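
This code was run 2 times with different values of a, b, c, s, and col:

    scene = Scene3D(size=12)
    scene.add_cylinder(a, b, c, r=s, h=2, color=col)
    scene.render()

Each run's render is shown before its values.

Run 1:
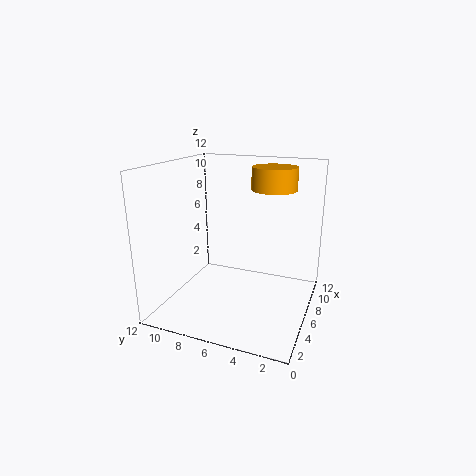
a = 9.5, b = 4, c = 9.5, s = 2, col = 'orange'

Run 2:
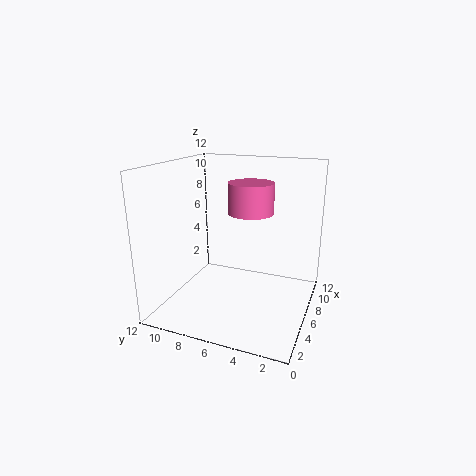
a = 2, b = 3.5, c = 9.5, s = 1.5, col = 'hotpink'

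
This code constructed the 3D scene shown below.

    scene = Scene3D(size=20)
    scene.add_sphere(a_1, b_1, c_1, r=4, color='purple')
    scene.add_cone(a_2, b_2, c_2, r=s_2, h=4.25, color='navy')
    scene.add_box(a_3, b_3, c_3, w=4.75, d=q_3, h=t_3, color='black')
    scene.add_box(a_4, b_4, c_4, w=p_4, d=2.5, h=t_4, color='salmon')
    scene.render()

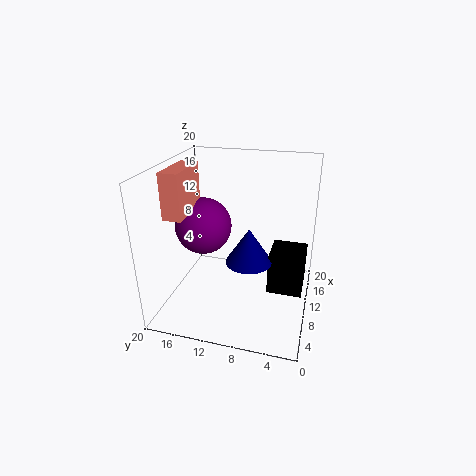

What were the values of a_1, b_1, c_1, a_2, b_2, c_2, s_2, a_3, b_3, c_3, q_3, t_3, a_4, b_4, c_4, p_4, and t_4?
a_1 = 10.5
b_1 = 15.25
c_1 = 11
a_2 = 4
b_2 = 7
c_2 = 10.25
s_2 = 2.75
a_3 = 4.25
b_3 = 0.5
c_3 = 6
q_3 = 4.25
t_3 = 5
a_4 = 4.5
b_4 = 15.75
c_4 = 14
p_4 = 6.5
t_4 = 6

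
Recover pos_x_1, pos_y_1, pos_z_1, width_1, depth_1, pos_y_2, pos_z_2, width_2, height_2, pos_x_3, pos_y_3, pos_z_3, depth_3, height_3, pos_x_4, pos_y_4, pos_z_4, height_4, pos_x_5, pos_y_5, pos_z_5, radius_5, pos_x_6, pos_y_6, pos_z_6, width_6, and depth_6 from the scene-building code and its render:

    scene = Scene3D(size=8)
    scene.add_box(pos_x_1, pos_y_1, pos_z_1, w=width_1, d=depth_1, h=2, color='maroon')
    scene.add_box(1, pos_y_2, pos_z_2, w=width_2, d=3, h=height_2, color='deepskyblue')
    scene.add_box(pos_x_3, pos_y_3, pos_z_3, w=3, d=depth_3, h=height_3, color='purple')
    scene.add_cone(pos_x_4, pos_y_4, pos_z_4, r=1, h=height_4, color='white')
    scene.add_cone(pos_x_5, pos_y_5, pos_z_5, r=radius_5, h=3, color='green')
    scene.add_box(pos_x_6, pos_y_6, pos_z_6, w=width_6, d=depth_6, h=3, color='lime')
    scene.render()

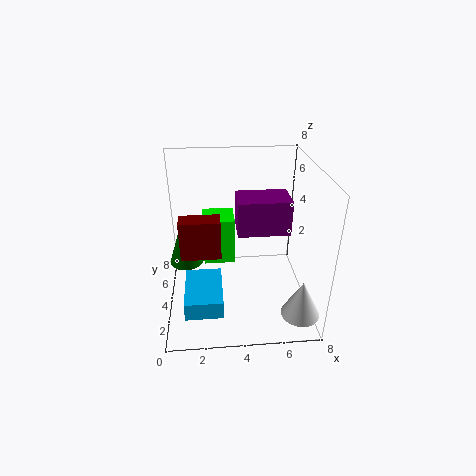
pos_x_1 = 1; pos_y_1 = 2; pos_z_1 = 4; width_1 = 2; depth_1 = 1; pos_y_2 = 1; pos_z_2 = 1; width_2 = 2; height_2 = 1; pos_x_3 = 4; pos_y_3 = 4; pos_z_3 = 4; depth_3 = 2; height_3 = 2; pos_x_4 = 7; pos_y_4 = 1; pos_z_4 = 1; height_4 = 2; pos_x_5 = 1; pos_y_5 = 5; pos_z_5 = 2; radius_5 = 1; pos_x_6 = 2; pos_y_6 = 6; pos_z_6 = 1; width_6 = 2; depth_6 = 2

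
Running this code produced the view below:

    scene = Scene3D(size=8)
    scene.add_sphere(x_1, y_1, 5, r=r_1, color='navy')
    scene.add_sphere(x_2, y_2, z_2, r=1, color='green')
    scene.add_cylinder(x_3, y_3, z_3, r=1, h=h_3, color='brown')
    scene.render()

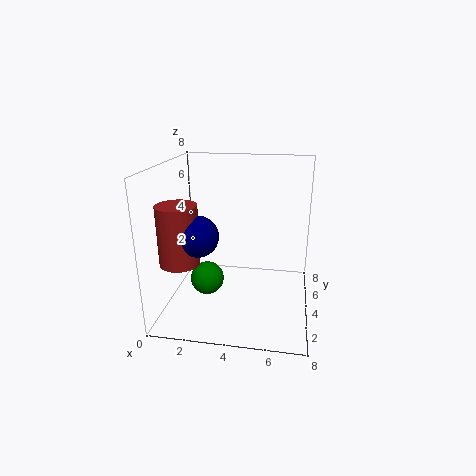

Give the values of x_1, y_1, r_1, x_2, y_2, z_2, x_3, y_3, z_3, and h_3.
x_1 = 2.5; y_1 = 1.5; r_1 = 1; x_2 = 2; y_2 = 4.5; z_2 = 1; x_3 = 1.5; y_3 = 1.5; z_3 = 3.5; h_3 = 3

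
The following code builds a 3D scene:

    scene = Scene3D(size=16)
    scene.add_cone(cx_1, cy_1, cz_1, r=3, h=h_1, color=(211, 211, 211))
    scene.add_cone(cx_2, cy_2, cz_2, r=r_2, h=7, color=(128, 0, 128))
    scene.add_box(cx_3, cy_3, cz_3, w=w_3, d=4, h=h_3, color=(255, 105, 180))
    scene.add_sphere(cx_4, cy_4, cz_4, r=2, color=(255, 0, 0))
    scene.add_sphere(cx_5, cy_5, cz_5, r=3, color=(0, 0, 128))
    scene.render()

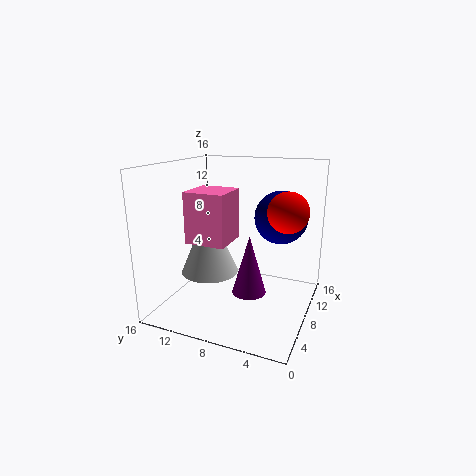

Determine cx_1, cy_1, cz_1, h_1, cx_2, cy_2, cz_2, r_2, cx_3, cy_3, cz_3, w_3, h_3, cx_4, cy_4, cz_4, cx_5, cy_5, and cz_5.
cx_1 = 5
cy_1 = 10
cz_1 = 5
h_1 = 7
cx_2 = 9
cy_2 = 7
cz_2 = 1
r_2 = 2
cx_3 = 2
cy_3 = 7
cz_3 = 9
w_3 = 4
h_3 = 5
cx_4 = 6
cy_4 = 2
cz_4 = 12
cx_5 = 11
cy_5 = 4
cz_5 = 10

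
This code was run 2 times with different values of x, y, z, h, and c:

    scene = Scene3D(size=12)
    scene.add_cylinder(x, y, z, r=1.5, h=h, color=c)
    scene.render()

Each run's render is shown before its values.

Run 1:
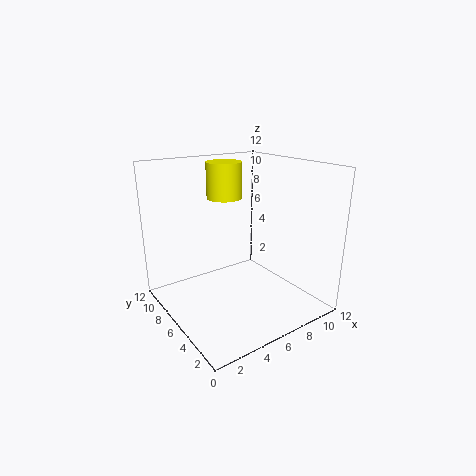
x = 6; y = 8; z = 9; h = 3; c = 'yellow'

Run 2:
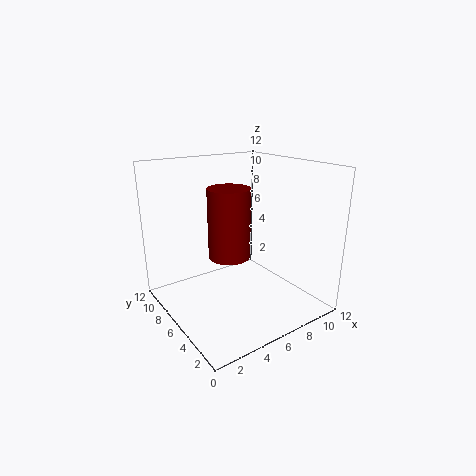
x = 3.5; y = 3.5; z = 6; h = 5; c = 'maroon'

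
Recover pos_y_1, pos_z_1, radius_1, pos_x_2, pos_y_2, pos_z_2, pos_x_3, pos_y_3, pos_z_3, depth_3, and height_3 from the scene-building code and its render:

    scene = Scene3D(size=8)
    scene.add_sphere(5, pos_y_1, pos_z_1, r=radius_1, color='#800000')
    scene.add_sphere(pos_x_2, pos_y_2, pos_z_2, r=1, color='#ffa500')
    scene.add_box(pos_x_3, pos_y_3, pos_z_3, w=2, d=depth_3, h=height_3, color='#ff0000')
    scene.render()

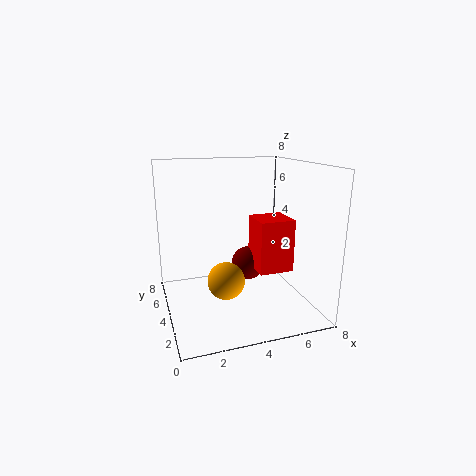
pos_y_1 = 5, pos_z_1 = 2, radius_1 = 1, pos_x_2 = 3, pos_y_2 = 3, pos_z_2 = 2, pos_x_3 = 5, pos_y_3 = 3, pos_z_3 = 2, depth_3 = 2, height_3 = 3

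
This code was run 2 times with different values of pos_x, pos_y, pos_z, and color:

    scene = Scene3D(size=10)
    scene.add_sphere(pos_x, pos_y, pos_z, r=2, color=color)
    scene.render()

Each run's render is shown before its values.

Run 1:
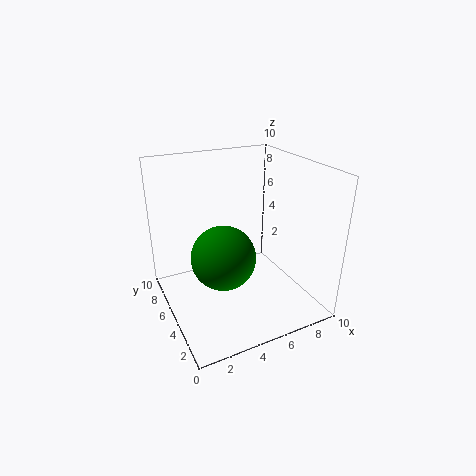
pos_x = 3
pos_y = 3
pos_z = 5
color = 'green'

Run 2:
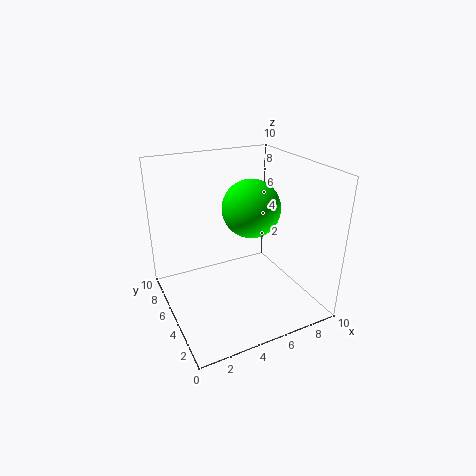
pos_x = 6
pos_y = 5
pos_z = 7
color = 'lime'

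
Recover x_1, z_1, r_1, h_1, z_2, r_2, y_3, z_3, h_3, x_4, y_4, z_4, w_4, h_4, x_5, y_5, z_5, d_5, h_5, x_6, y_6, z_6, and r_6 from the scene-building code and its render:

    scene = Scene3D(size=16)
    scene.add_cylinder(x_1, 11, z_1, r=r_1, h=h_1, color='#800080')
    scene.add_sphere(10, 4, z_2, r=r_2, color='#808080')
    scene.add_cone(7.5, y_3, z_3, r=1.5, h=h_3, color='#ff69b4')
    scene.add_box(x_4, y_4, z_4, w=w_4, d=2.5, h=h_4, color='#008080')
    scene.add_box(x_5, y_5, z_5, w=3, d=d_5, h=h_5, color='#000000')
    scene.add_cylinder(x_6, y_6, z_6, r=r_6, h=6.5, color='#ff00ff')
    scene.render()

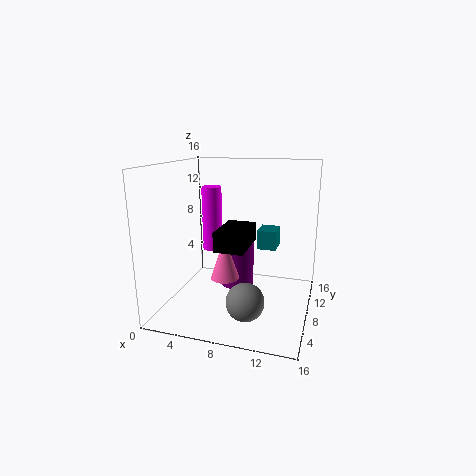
x_1 = 7
z_1 = 1
r_1 = 2
h_1 = 5.5
z_2 = 2.5
r_2 = 2
y_3 = 5
z_3 = 4.5
h_3 = 4.5
x_4 = 10.5
y_4 = 6.5
z_4 = 7.5
w_4 = 2
h_4 = 2
x_5 = 7
y_5 = 3
z_5 = 8
d_5 = 5
h_5 = 2
x_6 = 6
y_6 = 5.5
z_6 = 7.5
r_6 = 1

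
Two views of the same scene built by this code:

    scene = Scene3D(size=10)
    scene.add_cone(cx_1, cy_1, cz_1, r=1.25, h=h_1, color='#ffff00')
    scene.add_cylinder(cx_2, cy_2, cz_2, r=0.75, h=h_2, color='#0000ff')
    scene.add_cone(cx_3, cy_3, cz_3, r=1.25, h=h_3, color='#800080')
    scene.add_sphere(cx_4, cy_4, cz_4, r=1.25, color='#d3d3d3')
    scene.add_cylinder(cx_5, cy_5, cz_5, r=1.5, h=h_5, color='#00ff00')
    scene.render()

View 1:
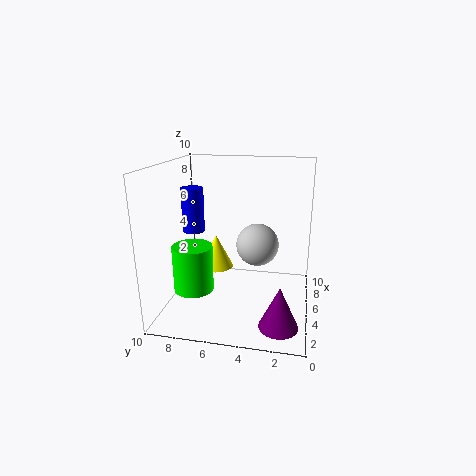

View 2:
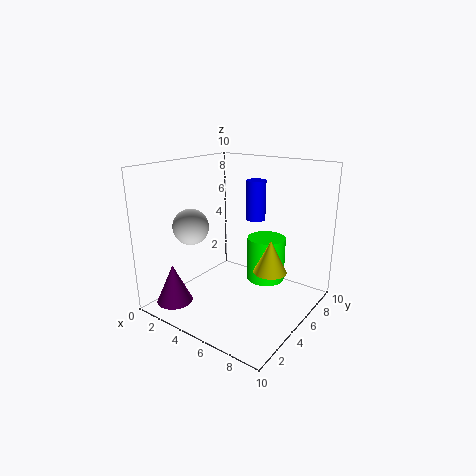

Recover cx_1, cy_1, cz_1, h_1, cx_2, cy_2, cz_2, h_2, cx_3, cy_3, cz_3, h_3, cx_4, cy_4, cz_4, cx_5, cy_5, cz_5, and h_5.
cx_1 = 6.5
cy_1 = 7
cz_1 = 2
h_1 = 2.5
cx_2 = 4.5
cy_2 = 8
cz_2 = 5.5
h_2 = 3
cx_3 = 1.75
cy_3 = 1.75
cz_3 = 0.5
h_3 = 2.75
cx_4 = 2.25
cy_4 = 3.25
cz_4 = 5.75
cx_5 = 5.25
cy_5 = 8.5
cz_5 = 0.5
h_5 = 3.5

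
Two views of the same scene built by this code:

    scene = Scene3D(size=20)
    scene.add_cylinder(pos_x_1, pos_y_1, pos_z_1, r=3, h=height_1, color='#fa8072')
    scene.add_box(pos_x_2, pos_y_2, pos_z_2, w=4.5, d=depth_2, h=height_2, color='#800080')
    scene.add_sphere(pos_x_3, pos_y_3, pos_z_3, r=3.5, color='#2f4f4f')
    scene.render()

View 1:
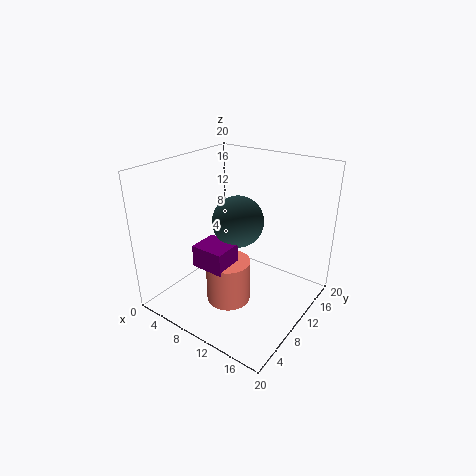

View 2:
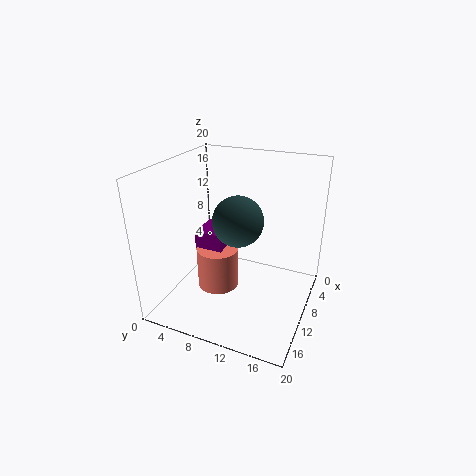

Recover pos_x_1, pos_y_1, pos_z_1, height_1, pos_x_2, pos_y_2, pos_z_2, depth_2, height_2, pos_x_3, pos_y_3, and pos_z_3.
pos_x_1 = 10.5, pos_y_1 = 7, pos_z_1 = 2, height_1 = 6, pos_x_2 = 7, pos_y_2 = 4, pos_z_2 = 7.5, depth_2 = 4, height_2 = 3, pos_x_3 = 10, pos_y_3 = 10, pos_z_3 = 12.5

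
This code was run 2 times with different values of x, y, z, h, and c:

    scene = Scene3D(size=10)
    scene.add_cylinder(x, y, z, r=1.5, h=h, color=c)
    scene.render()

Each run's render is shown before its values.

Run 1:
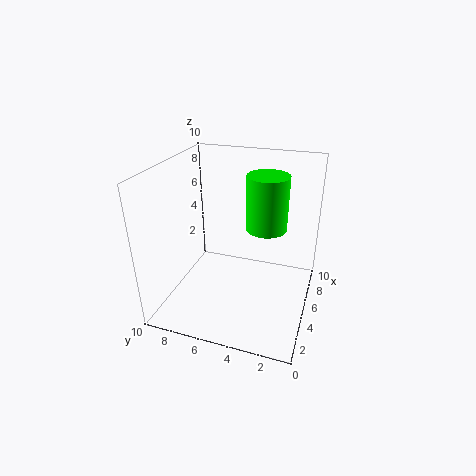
x = 7; y = 3.5; z = 5; h = 4; c = 'lime'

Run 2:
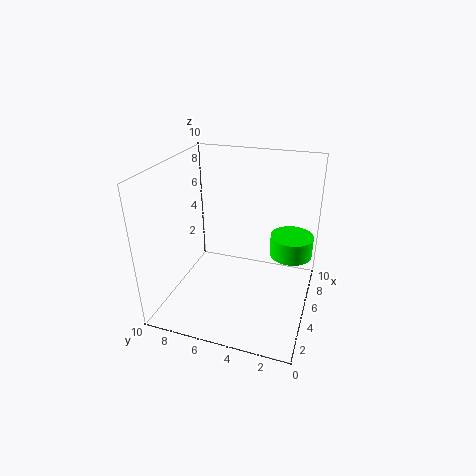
x = 6.5; y = 1.5; z = 3.5; h = 1.5; c = 'lime'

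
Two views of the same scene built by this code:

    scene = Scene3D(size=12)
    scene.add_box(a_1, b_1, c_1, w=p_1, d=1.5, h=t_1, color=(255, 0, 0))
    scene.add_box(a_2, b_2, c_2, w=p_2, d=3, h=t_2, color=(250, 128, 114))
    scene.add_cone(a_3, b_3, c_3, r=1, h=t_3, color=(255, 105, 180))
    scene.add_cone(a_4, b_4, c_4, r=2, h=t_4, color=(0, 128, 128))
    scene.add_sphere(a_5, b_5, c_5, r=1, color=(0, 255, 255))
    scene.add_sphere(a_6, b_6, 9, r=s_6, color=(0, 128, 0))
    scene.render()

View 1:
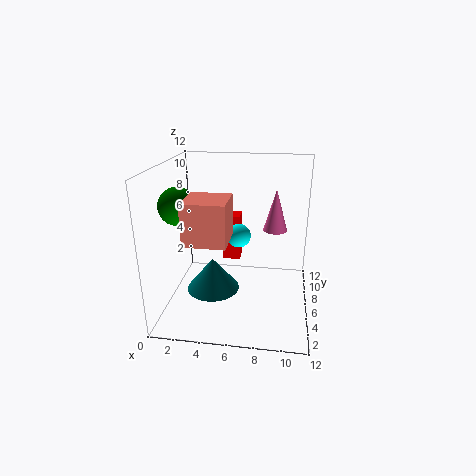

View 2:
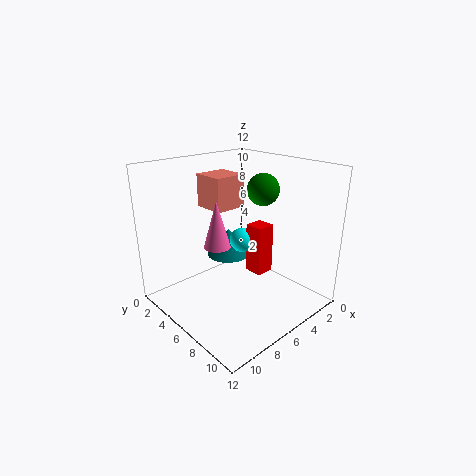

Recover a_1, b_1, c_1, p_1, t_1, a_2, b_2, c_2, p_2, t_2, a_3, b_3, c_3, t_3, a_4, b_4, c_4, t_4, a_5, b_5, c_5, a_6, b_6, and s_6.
a_1 = 4.5
b_1 = 7
c_1 = 3.5
p_1 = 1.5
t_1 = 4
a_2 = 3
b_2 = 0.5
c_2 = 7.5
p_2 = 3
t_2 = 3
a_3 = 9
b_3 = 7
c_3 = 6.5
t_3 = 3.5
a_4 = 4.5
b_4 = 3
c_4 = 3
t_4 = 2.5
a_5 = 6
b_5 = 6.5
c_5 = 6
a_6 = 1.5
b_6 = 4.5
s_6 = 1.5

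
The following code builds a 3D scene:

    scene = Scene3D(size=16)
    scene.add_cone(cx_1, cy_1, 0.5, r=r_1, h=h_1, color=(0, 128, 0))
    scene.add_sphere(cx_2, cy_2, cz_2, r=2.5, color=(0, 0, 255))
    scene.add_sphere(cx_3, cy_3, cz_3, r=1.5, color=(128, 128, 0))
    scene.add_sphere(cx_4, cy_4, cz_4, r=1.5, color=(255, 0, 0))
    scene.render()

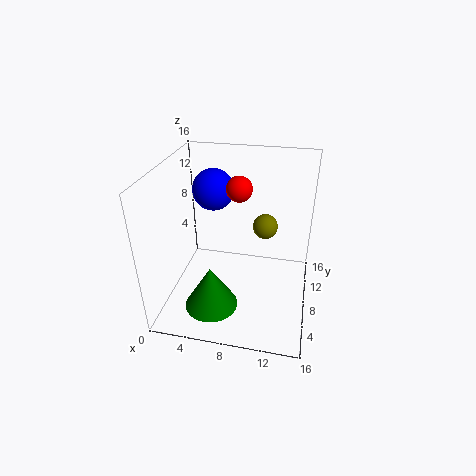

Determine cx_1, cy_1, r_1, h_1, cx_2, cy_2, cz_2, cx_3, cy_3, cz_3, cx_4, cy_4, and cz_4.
cx_1 = 5.5
cy_1 = 5
r_1 = 3
h_1 = 5
cx_2 = 4
cy_2 = 12.5
cz_2 = 11.5
cx_3 = 10.5
cy_3 = 12
cz_3 = 7.5
cx_4 = 7.5
cy_4 = 11
cz_4 = 12.5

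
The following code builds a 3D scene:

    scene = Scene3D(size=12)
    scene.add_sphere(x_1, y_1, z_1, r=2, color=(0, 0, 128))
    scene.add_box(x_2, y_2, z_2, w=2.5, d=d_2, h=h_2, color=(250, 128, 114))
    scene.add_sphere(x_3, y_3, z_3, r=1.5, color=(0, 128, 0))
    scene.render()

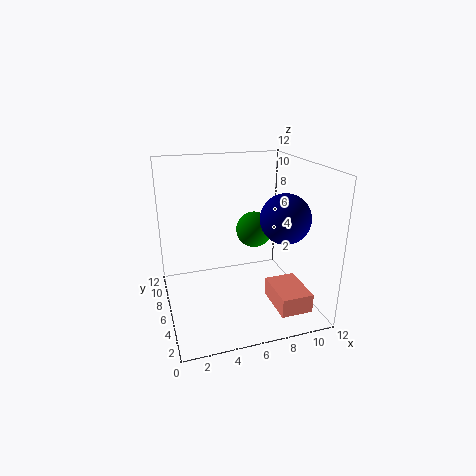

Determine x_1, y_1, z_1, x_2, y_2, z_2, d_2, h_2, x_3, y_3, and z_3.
x_1 = 9.25
y_1 = 4
z_1 = 8
x_2 = 7.75
y_2 = 0.5
z_2 = 1.5
d_2 = 3.5
h_2 = 1.5
x_3 = 7.5
y_3 = 6.25
z_3 = 6.5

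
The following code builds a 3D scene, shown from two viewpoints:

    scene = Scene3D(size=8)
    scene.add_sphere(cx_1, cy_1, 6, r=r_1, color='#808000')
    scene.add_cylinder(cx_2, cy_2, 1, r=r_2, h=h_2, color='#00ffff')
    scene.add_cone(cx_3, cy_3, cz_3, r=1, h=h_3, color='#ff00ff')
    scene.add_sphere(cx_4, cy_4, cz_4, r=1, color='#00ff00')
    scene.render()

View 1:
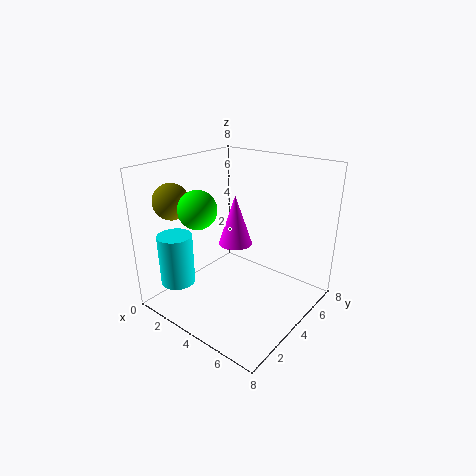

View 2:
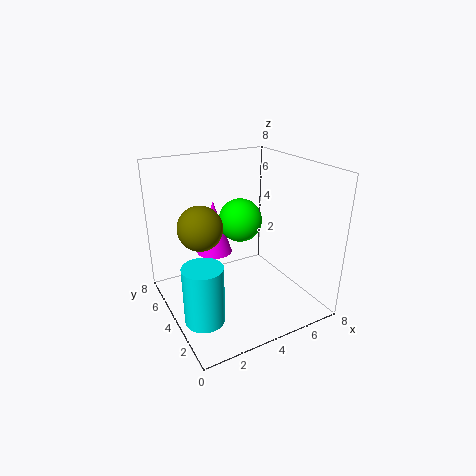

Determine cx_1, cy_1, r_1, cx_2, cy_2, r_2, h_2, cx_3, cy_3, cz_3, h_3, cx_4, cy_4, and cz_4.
cx_1 = 1; cy_1 = 2; r_1 = 1; cx_2 = 1; cy_2 = 2; r_2 = 1; h_2 = 3; cx_3 = 3; cy_3 = 5; cz_3 = 3; h_3 = 3; cx_4 = 3; cy_4 = 2; cz_4 = 6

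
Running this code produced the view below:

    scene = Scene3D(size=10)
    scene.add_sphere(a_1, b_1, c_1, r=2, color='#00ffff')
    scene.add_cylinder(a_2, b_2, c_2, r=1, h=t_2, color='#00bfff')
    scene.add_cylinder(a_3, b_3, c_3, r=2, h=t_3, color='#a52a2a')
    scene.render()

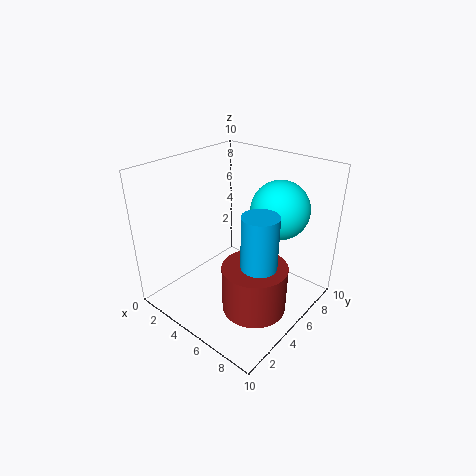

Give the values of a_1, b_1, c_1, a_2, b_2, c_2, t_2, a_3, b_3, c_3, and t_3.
a_1 = 7; b_1 = 7; c_1 = 7; a_2 = 9; b_2 = 2; c_2 = 6; t_2 = 3; a_3 = 8; b_3 = 3; c_3 = 2; t_3 = 3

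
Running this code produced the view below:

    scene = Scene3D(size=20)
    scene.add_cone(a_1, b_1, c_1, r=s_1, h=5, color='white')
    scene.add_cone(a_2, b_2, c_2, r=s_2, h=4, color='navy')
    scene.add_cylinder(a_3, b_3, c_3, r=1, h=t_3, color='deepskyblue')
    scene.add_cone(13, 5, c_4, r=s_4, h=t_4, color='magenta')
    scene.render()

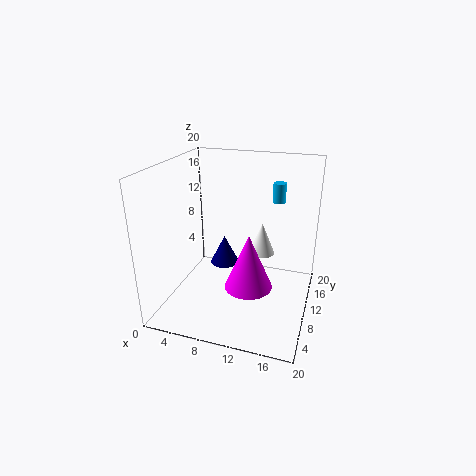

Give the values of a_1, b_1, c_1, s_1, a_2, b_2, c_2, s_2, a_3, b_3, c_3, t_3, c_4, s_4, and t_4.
a_1 = 12; b_1 = 16; c_1 = 5; s_1 = 2; a_2 = 8; b_2 = 10; c_2 = 6; s_2 = 2; a_3 = 14; b_3 = 18; c_3 = 13; t_3 = 3; c_4 = 6; s_4 = 3; t_4 = 7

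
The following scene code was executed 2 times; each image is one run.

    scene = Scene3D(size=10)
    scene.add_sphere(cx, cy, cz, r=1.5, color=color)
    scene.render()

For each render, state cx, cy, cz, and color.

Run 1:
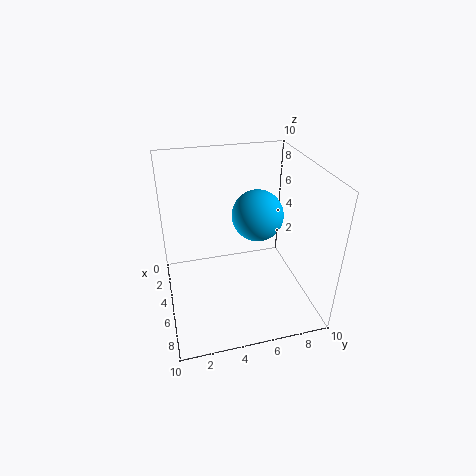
cx = 7.5
cy = 5.5
cz = 8
color = 'deepskyblue'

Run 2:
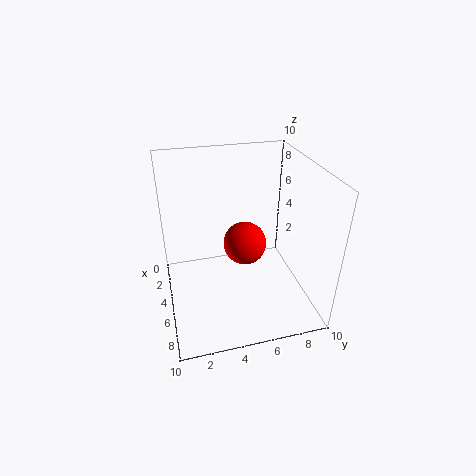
cx = 5
cy = 5.5
cz = 4.5
color = 'red'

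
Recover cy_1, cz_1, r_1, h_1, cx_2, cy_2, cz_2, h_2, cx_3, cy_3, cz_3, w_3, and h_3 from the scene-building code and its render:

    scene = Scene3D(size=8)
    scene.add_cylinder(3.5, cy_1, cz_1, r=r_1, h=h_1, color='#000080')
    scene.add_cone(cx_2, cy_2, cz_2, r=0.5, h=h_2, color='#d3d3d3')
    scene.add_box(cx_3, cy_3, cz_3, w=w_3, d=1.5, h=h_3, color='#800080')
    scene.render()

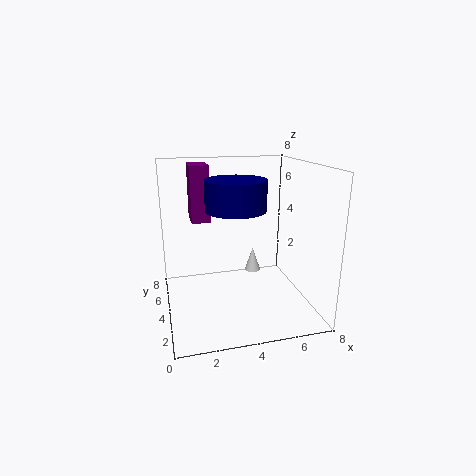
cy_1 = 2.5
cz_1 = 6
r_1 = 1.5
h_1 = 1.5
cx_2 = 5.5
cy_2 = 6
cz_2 = 1
h_2 = 1.5
cx_3 = 1.5
cy_3 = 4
cz_3 = 5
w_3 = 1
h_3 = 3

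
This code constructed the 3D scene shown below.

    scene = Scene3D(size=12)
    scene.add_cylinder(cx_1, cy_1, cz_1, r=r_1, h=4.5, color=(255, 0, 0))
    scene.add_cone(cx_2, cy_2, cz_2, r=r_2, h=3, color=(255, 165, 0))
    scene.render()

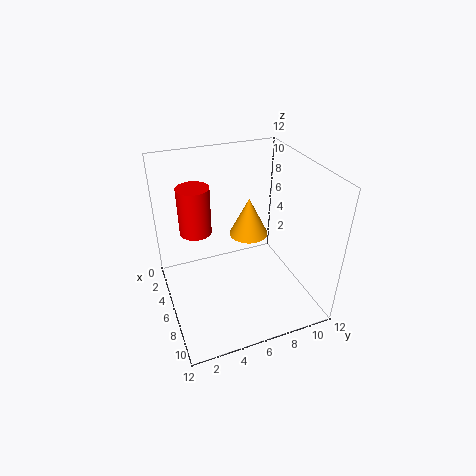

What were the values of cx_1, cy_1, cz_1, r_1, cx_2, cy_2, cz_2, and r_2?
cx_1 = 1.5, cy_1 = 3.5, cz_1 = 4.5, r_1 = 1.5, cx_2 = 7, cy_2 = 6.5, cz_2 = 7, r_2 = 1.5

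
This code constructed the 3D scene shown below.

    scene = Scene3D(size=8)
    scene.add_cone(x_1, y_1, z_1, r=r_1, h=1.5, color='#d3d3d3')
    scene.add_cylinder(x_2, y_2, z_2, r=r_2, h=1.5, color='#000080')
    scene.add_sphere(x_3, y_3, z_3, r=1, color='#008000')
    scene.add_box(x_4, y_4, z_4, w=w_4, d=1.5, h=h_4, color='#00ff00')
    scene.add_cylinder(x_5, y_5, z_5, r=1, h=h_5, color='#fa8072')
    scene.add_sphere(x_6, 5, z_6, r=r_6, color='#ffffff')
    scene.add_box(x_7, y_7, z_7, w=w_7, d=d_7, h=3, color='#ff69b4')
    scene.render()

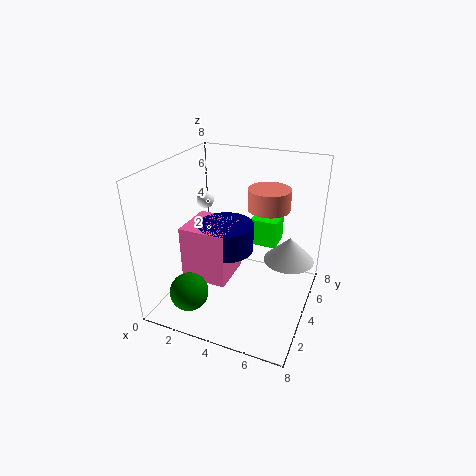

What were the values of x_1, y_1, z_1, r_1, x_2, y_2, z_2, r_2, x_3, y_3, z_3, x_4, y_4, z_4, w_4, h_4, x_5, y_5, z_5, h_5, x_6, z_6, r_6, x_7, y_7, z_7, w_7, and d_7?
x_1 = 6.5, y_1 = 6, z_1 = 2, r_1 = 1.5, x_2 = 3.5, y_2 = 3.5, z_2 = 3.5, r_2 = 1.5, x_3 = 2.5, y_3 = 1, z_3 = 2, x_4 = 4.5, y_4 = 4.5, z_4 = 3.5, w_4 = 1.5, h_4 = 1.5, x_5 = 6, y_5 = 3, z_5 = 6.5, h_5 = 1, x_6 = 1.5, z_6 = 5.5, r_6 = 0.5, x_7 = 1.5, y_7 = 2, z_7 = 2, w_7 = 2.5, d_7 = 2.5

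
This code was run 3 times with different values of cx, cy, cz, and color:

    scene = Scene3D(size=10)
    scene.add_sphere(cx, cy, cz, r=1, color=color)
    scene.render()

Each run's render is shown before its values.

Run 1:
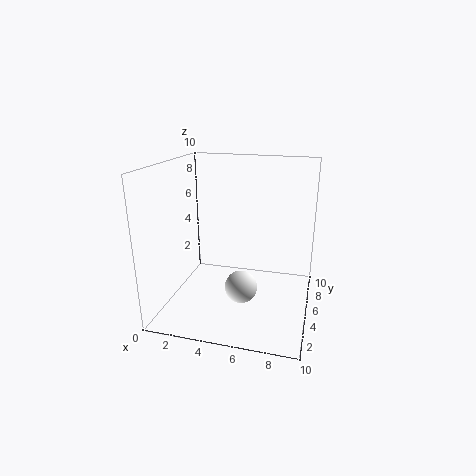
cx = 6
cy = 2
cz = 3
color = 'white'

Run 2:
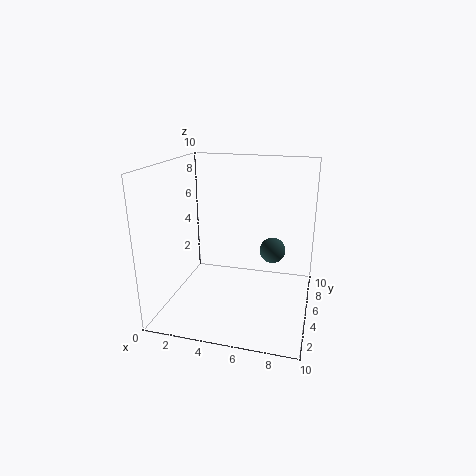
cx = 7
cy = 8
cz = 3
color = 'darkslategray'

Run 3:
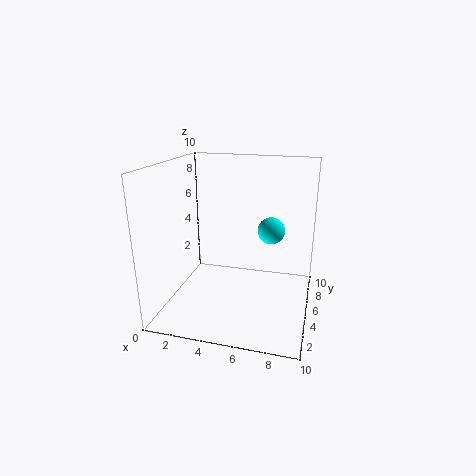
cx = 7
cy = 7
cz = 5
color = 'cyan'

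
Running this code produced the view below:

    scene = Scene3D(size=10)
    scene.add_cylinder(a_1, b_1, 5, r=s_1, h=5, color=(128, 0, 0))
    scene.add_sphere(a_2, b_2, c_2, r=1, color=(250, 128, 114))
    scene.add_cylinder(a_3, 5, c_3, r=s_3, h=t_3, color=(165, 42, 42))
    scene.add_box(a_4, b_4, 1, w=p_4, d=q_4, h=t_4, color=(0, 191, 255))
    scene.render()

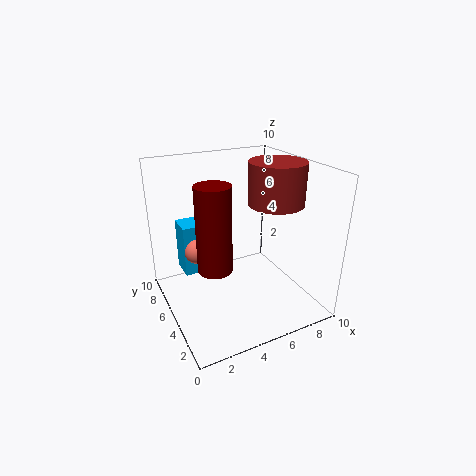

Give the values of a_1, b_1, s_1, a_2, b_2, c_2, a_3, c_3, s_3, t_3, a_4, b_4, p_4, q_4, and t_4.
a_1 = 2; b_1 = 2; s_1 = 1; a_2 = 3; b_2 = 8; c_2 = 3; a_3 = 8; c_3 = 7; s_3 = 2; t_3 = 3; a_4 = 2; b_4 = 8; p_4 = 2; q_4 = 2; t_4 = 4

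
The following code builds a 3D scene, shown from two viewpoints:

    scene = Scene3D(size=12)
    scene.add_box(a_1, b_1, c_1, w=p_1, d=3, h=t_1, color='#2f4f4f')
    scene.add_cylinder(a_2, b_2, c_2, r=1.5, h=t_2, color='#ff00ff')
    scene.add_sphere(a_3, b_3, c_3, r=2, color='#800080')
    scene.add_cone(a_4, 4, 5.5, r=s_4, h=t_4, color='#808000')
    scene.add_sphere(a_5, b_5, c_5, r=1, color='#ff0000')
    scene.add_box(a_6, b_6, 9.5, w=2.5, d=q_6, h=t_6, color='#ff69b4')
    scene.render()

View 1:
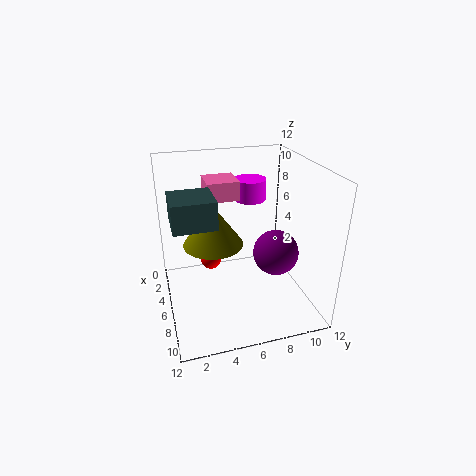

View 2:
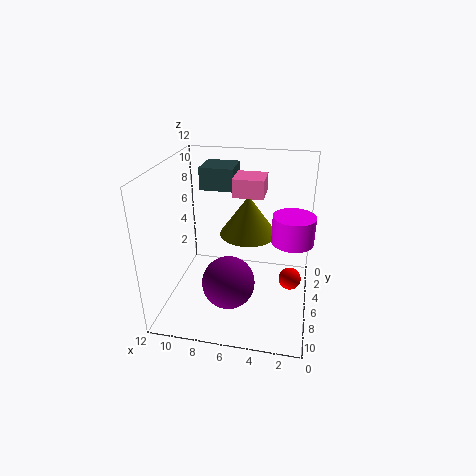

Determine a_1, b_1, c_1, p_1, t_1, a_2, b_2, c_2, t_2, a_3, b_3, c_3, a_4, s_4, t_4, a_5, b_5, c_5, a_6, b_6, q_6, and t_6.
a_1 = 7, b_1 = 0.5, c_1 = 9, p_1 = 3, t_1 = 2, a_2 = 1.5, b_2 = 8.5, c_2 = 7.5, t_2 = 2, a_3 = 6, b_3 = 9.5, c_3 = 4, a_4 = 5.5, s_4 = 2.5, t_4 = 3.5, a_5 = 1.5, b_5 = 4.5, c_5 = 1.5, a_6 = 4, b_6 = 3.5, q_6 = 2.5, t_6 = 1.5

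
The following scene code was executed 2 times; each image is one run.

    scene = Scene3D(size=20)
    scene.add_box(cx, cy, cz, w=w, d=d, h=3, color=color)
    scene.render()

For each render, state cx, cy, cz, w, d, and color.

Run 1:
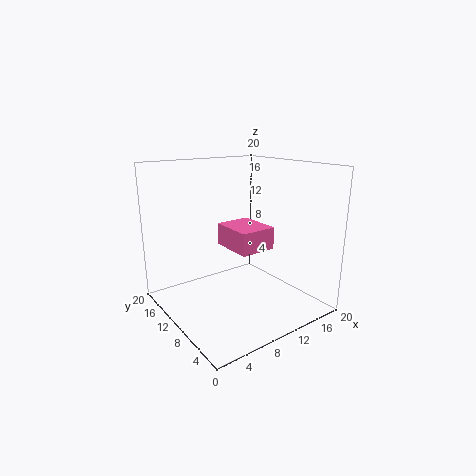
cx = 8; cy = 6; cz = 9; w = 5; d = 6; color = 'hotpink'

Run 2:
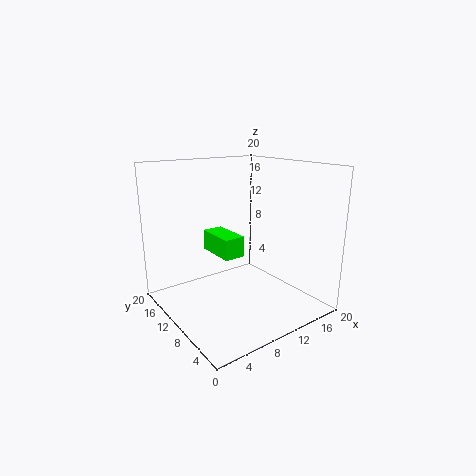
cx = 8; cy = 10; cz = 7; w = 3; d = 6; color = 'lime'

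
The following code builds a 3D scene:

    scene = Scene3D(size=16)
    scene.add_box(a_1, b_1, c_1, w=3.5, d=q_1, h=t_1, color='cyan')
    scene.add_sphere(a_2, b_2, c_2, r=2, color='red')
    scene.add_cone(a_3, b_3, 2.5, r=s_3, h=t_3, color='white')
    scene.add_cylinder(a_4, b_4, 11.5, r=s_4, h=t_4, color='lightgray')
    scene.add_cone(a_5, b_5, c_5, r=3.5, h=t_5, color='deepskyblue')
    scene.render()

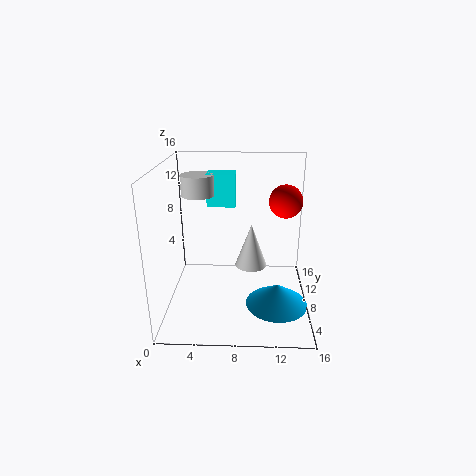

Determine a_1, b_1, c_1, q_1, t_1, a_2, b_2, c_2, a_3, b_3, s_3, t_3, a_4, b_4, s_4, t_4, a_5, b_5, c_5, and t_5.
a_1 = 4
b_1 = 12.5
c_1 = 10
q_1 = 2.5
t_1 = 4
a_2 = 13.5
b_2 = 12
c_2 = 11
a_3 = 9.5
b_3 = 12
s_3 = 2
t_3 = 5.5
a_4 = 3
b_4 = 12.5
s_4 = 2
t_4 = 2.5
a_5 = 12.5
b_5 = 6.5
c_5 = 0.5
t_5 = 2.5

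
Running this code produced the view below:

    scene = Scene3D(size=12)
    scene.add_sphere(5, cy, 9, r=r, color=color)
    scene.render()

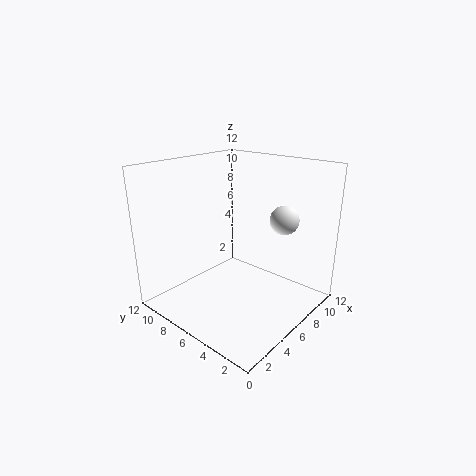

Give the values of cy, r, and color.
cy = 1, r = 1, color = 'white'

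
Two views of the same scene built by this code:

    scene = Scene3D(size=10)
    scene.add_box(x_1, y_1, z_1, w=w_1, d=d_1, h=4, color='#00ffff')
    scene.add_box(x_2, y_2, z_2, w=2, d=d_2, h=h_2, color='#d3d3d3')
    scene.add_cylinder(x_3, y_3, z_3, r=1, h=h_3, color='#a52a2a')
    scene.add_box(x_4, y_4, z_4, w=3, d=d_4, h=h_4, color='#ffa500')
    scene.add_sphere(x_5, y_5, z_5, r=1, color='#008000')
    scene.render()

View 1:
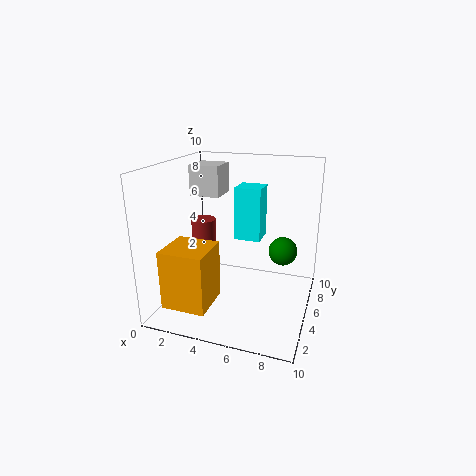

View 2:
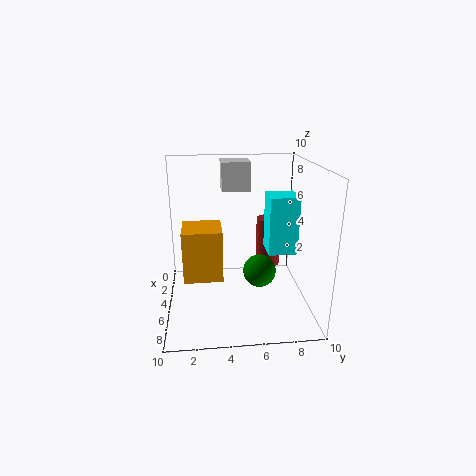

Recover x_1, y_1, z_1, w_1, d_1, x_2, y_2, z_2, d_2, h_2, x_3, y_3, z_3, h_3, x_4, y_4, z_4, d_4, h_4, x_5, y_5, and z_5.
x_1 = 4
y_1 = 7
z_1 = 4
w_1 = 2
d_1 = 2
x_2 = 2
y_2 = 4
z_2 = 8
d_2 = 2
h_2 = 2
x_3 = 1
y_3 = 8
z_3 = 1
h_3 = 4
x_4 = 1
y_4 = 1
z_4 = 1
d_4 = 3
h_4 = 4
x_5 = 8
y_5 = 6
z_5 = 4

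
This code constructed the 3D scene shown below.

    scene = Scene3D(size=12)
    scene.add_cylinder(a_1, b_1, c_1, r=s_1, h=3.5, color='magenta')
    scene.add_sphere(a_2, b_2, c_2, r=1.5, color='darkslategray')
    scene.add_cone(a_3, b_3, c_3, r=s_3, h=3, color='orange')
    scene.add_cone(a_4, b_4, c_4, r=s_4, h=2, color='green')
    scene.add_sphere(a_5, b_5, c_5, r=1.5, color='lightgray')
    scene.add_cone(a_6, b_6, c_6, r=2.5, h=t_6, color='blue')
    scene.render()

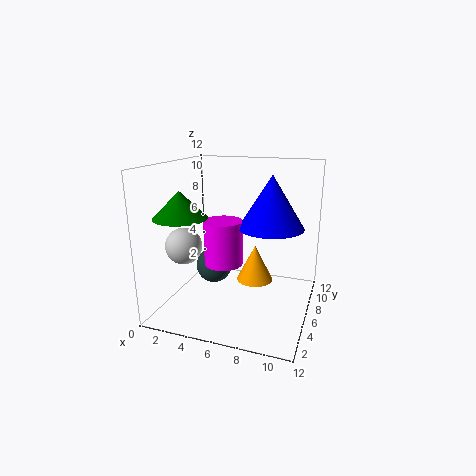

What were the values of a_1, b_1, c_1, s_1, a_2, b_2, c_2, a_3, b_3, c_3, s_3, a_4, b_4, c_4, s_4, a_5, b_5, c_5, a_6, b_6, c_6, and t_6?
a_1 = 5.5, b_1 = 4, c_1 = 4.5, s_1 = 1.5, a_2 = 4, b_2 = 5.5, c_2 = 3.5, a_3 = 7.5, b_3 = 6, c_3 = 2.5, s_3 = 1.5, a_4 = 3, b_4 = 2, c_4 = 8.5, s_4 = 2, a_5 = 2, b_5 = 4, c_5 = 5.5, a_6 = 9, b_6 = 5, c_6 = 7.5, t_6 = 4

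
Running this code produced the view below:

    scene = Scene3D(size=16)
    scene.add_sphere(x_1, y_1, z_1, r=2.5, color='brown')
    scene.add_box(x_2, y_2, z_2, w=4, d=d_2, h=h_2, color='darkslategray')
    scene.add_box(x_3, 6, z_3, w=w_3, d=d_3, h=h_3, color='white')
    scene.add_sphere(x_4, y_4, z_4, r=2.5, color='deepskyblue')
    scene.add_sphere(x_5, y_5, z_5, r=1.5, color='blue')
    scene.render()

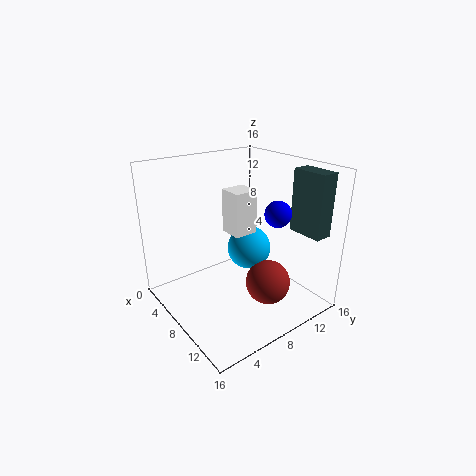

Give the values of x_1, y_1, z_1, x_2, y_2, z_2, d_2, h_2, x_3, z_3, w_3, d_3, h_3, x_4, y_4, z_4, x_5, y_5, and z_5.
x_1 = 11, y_1 = 10, z_1 = 3, x_2 = 10.5, y_2 = 13.5, z_2 = 8.5, d_2 = 2, h_2 = 7, x_3 = 8, z_3 = 9.5, w_3 = 2.5, d_3 = 2.5, h_3 = 4.5, x_4 = 7.5, y_4 = 10, z_4 = 6, x_5 = 10, y_5 = 12, z_5 = 10.5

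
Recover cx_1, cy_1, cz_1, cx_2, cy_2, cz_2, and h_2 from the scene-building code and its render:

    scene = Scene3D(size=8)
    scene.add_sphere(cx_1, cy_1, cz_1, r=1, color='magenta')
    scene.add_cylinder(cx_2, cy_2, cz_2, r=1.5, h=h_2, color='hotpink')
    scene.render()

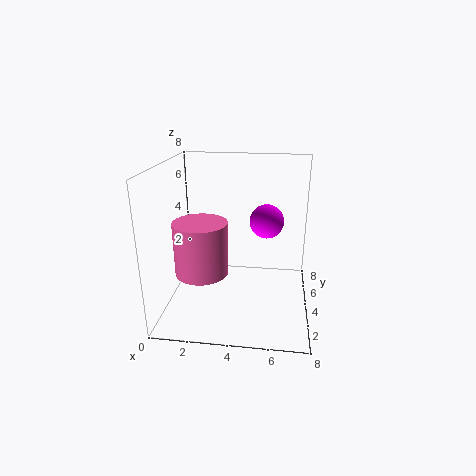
cx_1 = 5.5; cy_1 = 5.5; cz_1 = 4.5; cx_2 = 2; cy_2 = 3.5; cz_2 = 2; h_2 = 3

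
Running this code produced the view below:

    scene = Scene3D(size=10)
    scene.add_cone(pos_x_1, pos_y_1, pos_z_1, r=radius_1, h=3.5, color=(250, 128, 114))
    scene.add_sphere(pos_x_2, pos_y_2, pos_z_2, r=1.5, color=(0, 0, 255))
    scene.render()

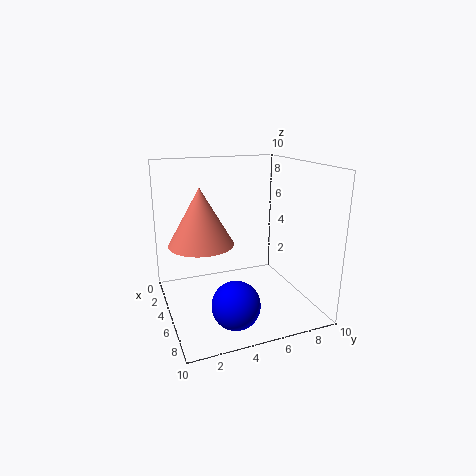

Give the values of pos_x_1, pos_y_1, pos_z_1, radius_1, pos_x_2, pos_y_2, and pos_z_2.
pos_x_1 = 6.5
pos_y_1 = 2
pos_z_1 = 5.5
radius_1 = 2
pos_x_2 = 8.5
pos_y_2 = 3.5
pos_z_2 = 2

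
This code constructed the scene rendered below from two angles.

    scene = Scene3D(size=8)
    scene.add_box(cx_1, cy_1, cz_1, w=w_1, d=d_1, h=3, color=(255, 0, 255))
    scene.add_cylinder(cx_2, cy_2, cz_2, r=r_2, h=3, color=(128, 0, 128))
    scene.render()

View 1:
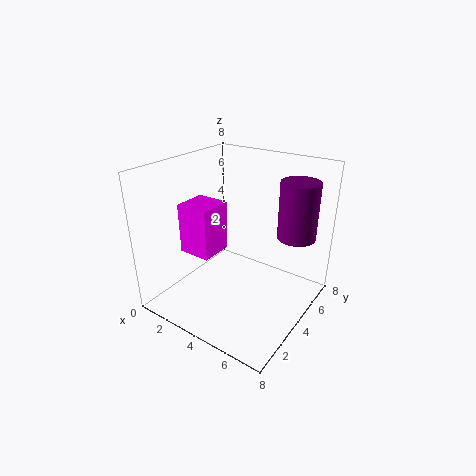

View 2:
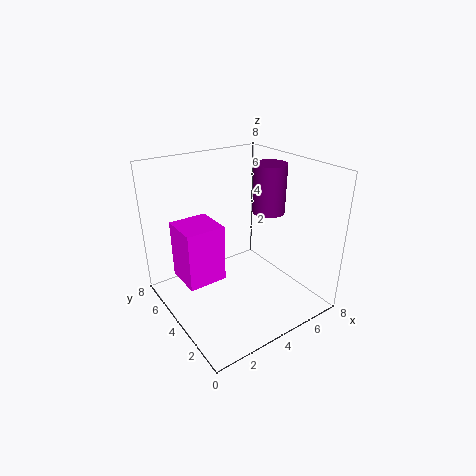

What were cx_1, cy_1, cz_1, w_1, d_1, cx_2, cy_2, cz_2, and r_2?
cx_1 = 0.5; cy_1 = 3; cz_1 = 2.5; w_1 = 2; d_1 = 2; cx_2 = 7; cy_2 = 5; cz_2 = 4.5; r_2 = 1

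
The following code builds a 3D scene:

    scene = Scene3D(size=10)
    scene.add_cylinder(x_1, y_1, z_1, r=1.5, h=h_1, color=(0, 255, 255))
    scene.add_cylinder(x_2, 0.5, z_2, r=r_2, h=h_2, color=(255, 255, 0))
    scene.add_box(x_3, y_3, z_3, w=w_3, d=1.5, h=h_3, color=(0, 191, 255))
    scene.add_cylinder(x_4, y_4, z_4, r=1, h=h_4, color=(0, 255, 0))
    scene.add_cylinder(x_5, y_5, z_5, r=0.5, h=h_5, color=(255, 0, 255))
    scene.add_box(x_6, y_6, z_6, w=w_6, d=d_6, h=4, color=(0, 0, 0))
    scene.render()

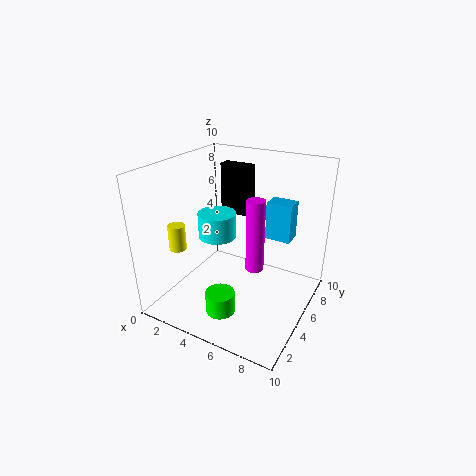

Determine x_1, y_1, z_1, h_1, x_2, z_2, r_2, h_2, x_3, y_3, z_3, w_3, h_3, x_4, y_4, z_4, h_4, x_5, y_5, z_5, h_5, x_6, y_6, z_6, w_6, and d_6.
x_1 = 2, y_1 = 7, z_1 = 3.5, h_1 = 2, x_2 = 3.5, z_2 = 6, r_2 = 0.5, h_2 = 1.5, x_3 = 5.5, y_3 = 8.5, z_3 = 3.5, w_3 = 2, h_3 = 3, x_4 = 5, y_4 = 2.5, z_4 = 0.5, h_4 = 1.5, x_5 = 8, y_5 = 1.5, z_5 = 5.5, h_5 = 4, x_6 = 1.5, y_6 = 8.5, z_6 = 5, w_6 = 2.5, d_6 = 1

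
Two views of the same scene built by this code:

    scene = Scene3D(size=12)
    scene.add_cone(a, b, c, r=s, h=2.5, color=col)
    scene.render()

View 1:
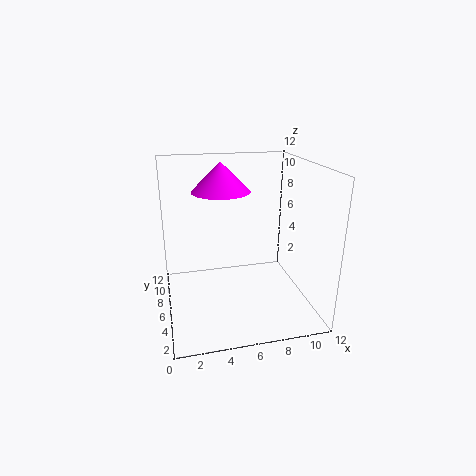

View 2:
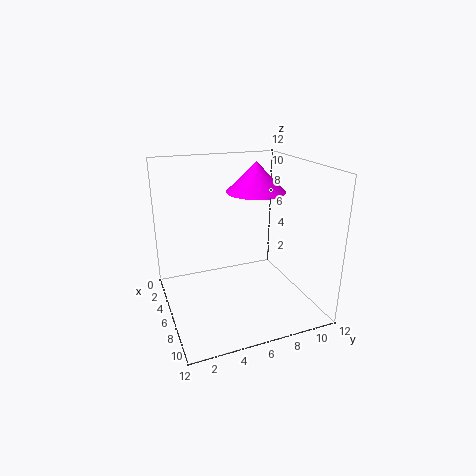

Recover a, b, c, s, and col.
a = 5; b = 8; c = 9.5; s = 2.5; col = 'magenta'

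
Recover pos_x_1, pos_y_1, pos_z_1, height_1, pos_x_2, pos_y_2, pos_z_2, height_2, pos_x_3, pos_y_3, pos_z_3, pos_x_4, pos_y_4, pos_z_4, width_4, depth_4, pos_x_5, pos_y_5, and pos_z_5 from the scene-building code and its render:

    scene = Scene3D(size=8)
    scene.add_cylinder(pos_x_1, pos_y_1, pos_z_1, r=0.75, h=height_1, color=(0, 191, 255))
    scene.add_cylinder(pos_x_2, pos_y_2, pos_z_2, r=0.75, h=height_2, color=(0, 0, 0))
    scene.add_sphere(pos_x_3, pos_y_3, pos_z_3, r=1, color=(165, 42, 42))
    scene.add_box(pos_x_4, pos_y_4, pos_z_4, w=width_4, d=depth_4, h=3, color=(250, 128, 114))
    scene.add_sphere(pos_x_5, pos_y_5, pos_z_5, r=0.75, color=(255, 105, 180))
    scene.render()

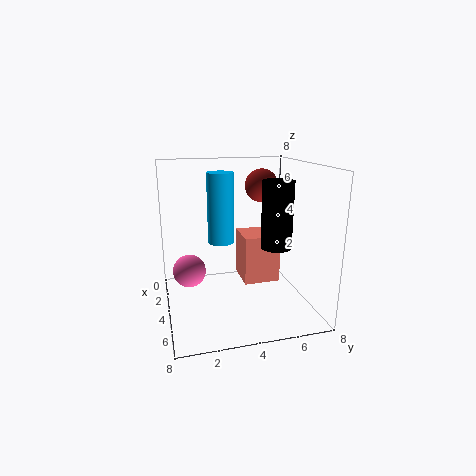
pos_x_1 = 3, pos_y_1 = 3.25, pos_z_1 = 3.5, height_1 = 4, pos_x_2 = 6.5, pos_y_2 = 5.25, pos_z_2 = 4.25, height_2 = 3.25, pos_x_3 = 2, pos_y_3 = 6, pos_z_3 = 6.5, pos_x_4 = 0.75, pos_y_4 = 4.75, pos_z_4 = 0.5, width_4 = 2.25, depth_4 = 2.25, pos_x_5 = 6.5, pos_y_5 = 1, pos_z_5 = 3.5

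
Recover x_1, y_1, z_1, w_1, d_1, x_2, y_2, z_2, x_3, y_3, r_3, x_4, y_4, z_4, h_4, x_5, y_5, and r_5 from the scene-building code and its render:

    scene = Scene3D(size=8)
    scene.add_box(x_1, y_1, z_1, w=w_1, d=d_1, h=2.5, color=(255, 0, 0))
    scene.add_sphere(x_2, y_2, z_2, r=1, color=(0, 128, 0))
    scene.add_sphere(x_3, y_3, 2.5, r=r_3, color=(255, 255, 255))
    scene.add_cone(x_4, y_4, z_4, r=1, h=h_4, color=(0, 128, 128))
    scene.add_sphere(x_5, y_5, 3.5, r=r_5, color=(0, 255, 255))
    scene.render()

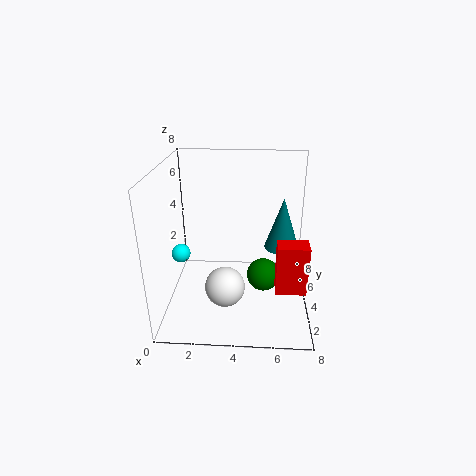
x_1 = 6; y_1 = 1; z_1 = 2.5; w_1 = 1.5; d_1 = 1; x_2 = 5.5; y_2 = 5; z_2 = 1; x_3 = 3.5; y_3 = 1.5; r_3 = 1; x_4 = 6.5; y_4 = 5; z_4 = 3; h_4 = 3; x_5 = 1; y_5 = 3; r_5 = 0.5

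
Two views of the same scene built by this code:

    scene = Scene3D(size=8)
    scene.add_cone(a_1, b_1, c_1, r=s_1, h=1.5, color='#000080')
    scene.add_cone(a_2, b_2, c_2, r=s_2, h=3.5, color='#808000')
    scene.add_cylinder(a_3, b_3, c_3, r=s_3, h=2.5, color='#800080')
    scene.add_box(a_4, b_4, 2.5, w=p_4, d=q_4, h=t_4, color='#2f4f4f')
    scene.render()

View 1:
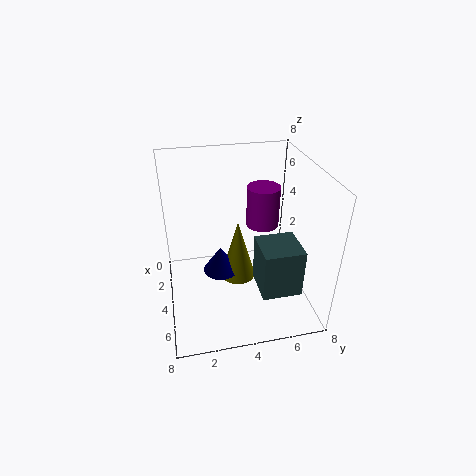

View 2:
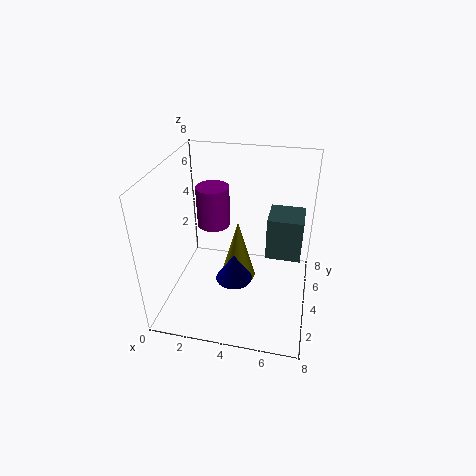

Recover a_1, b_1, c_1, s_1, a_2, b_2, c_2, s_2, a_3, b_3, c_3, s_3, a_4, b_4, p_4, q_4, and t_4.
a_1 = 4; b_1 = 3; c_1 = 2; s_1 = 1; a_2 = 4; b_2 = 4; c_2 = 1.5; s_2 = 1; a_3 = 2; b_3 = 6; c_3 = 3.5; s_3 = 1; a_4 = 5.5; b_4 = 4.5; p_4 = 2; q_4 = 2; t_4 = 2.5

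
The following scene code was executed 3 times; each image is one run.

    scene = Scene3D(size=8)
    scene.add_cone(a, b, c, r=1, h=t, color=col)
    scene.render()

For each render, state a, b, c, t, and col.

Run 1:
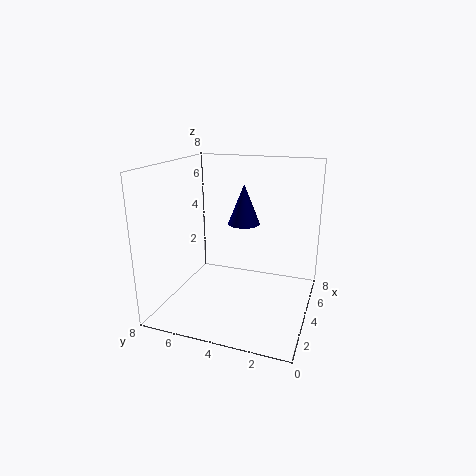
a = 6.5, b = 4.5, c = 4, t = 2.5, col = 'navy'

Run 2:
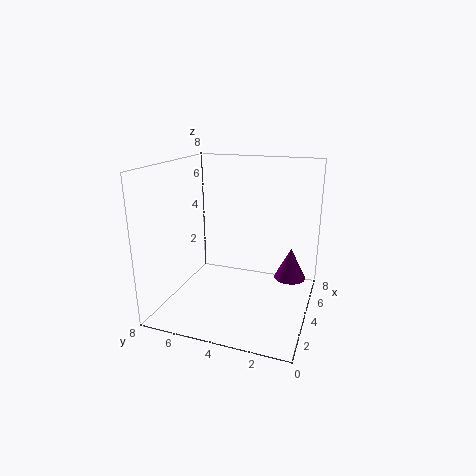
a = 7, b = 1.5, c = 0.5, t = 2, col = 'purple'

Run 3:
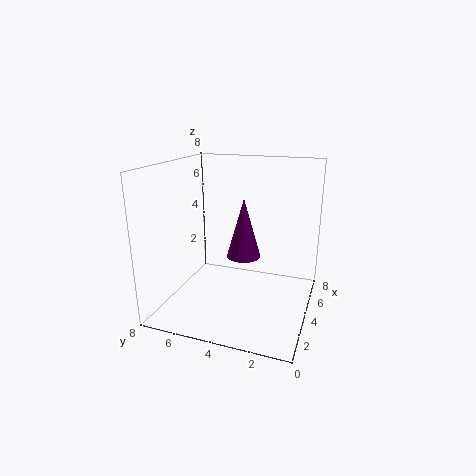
a = 5, b = 4, c = 2.5, t = 3.5, col = 'purple'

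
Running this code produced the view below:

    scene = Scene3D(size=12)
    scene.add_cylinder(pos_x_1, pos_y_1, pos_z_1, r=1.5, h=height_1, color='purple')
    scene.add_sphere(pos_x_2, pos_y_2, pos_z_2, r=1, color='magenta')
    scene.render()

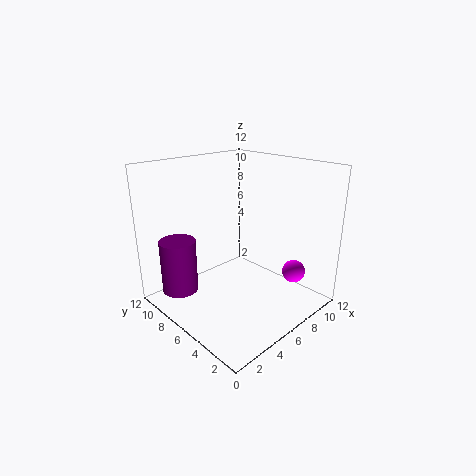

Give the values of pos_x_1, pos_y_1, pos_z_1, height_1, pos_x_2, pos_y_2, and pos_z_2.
pos_x_1 = 2
pos_y_1 = 9
pos_z_1 = 1.5
height_1 = 4.5
pos_x_2 = 10
pos_y_2 = 3
pos_z_2 = 2.5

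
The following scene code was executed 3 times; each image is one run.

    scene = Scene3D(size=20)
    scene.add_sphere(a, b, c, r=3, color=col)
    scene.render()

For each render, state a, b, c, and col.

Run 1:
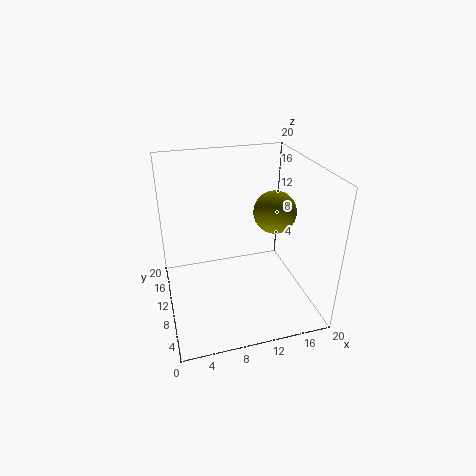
a = 15.5
b = 10.5
c = 13
col = 'olive'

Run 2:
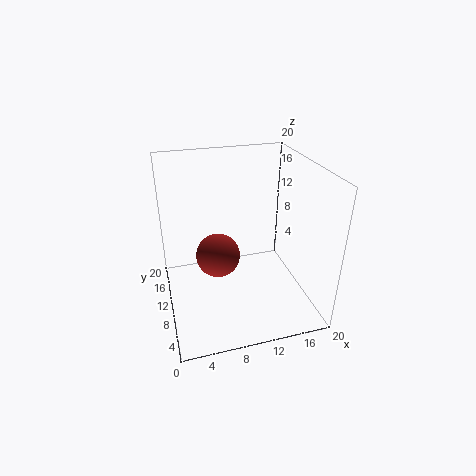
a = 7
b = 9.5
c = 8
col = 'brown'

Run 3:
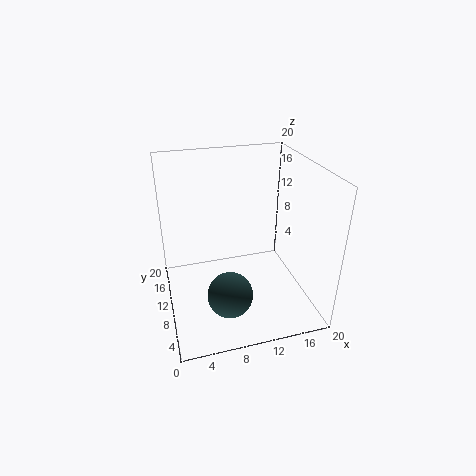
a = 7.5
b = 5
c = 4.5
col = 'darkslategray'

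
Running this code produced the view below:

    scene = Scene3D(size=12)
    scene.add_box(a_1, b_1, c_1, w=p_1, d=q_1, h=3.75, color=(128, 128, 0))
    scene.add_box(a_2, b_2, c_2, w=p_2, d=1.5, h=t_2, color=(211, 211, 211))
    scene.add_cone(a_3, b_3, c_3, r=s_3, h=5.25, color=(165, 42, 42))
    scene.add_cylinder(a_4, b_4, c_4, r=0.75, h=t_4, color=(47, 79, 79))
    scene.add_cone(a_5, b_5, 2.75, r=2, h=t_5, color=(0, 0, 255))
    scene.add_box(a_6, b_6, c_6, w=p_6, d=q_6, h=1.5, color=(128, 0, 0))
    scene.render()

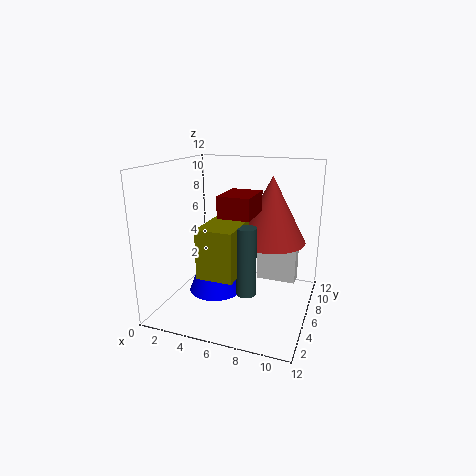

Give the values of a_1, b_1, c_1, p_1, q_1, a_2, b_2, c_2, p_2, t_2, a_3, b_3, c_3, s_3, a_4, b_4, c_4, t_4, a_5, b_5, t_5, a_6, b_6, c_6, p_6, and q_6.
a_1 = 4.5, b_1 = 1.25, c_1 = 4.25, p_1 = 2.75, q_1 = 4, a_2 = 6.5, b_2 = 10, c_2 = 0.5, p_2 = 3.75, t_2 = 3.75, a_3 = 8.75, b_3 = 6.25, c_3 = 6, s_3 = 2.75, a_4 = 7.75, b_4 = 3, c_4 = 2.75, t_4 = 5.25, a_5 = 5.25, b_5 = 3, t_5 = 5.25, a_6 = 6.25, b_6 = 1.25, c_6 = 9, p_6 = 2.25, q_6 = 3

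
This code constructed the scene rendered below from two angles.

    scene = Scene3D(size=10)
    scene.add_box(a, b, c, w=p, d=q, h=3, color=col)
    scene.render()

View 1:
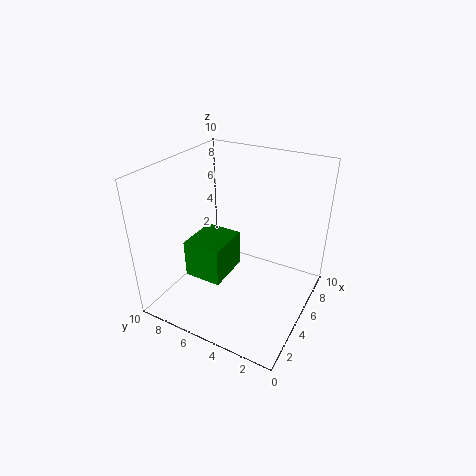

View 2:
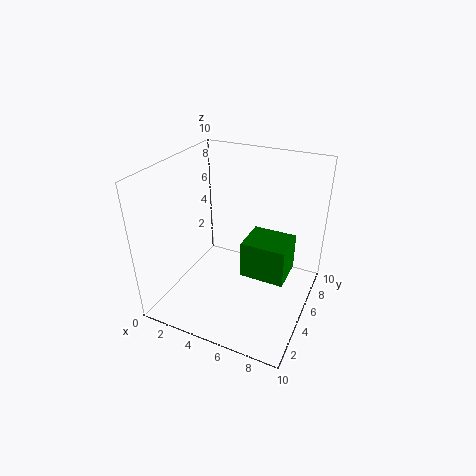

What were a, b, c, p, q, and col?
a = 4.5
b = 6.5
c = 0.5
p = 3.5
q = 3
col = 'green'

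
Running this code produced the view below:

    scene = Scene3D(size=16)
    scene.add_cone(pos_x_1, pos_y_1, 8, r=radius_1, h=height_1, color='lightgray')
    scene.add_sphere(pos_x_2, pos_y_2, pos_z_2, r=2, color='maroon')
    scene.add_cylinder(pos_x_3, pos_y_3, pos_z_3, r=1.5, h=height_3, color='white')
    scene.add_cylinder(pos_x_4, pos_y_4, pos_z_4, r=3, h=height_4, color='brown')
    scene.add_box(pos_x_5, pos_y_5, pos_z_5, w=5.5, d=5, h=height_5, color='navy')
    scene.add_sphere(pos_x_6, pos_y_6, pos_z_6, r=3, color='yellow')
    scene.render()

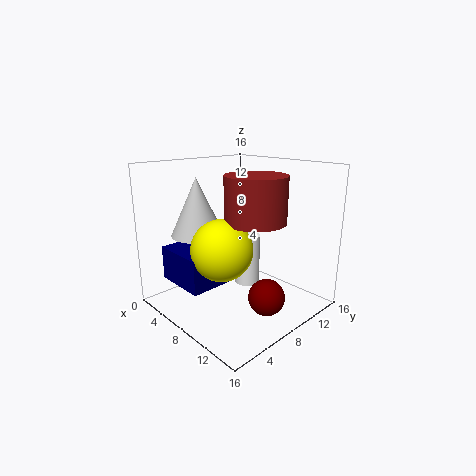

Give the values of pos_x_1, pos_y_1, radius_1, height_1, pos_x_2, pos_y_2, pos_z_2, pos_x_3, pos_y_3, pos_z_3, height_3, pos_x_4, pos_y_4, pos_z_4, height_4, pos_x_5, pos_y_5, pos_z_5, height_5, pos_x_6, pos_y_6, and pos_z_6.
pos_x_1 = 4
pos_y_1 = 5.5
radius_1 = 3
height_1 = 6.5
pos_x_2 = 12
pos_y_2 = 8.5
pos_z_2 = 2
pos_x_3 = 7
pos_y_3 = 10.5
pos_z_3 = 1.5
height_3 = 6
pos_x_4 = 12
pos_y_4 = 6.5
pos_z_4 = 11
height_4 = 4.5
pos_x_5 = 4.5
pos_y_5 = 0.5
pos_z_5 = 4.5
height_5 = 3.5
pos_x_6 = 10.5
pos_y_6 = 3.5
pos_z_6 = 8.5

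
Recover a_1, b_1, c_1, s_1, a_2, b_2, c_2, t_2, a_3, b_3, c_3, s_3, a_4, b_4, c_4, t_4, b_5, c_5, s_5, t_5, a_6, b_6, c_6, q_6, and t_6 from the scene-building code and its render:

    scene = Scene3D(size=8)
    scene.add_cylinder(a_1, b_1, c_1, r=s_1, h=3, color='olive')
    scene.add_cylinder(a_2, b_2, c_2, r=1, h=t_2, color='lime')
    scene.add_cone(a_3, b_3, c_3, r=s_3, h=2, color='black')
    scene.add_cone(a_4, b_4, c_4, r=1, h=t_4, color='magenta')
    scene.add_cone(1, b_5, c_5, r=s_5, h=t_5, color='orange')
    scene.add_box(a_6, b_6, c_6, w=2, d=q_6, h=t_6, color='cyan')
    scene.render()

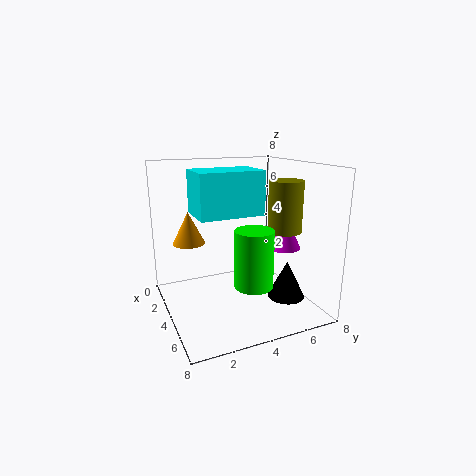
a_1 = 4
b_1 = 7
c_1 = 4
s_1 = 1
a_2 = 6
b_2 = 4
c_2 = 2
t_2 = 3
a_3 = 6
b_3 = 6
c_3 = 1
s_3 = 1
a_4 = 4
b_4 = 7
c_4 = 3
t_4 = 2
b_5 = 2
c_5 = 3
s_5 = 1
t_5 = 2
a_6 = 5
b_6 = 1
c_6 = 6
q_6 = 3
t_6 = 2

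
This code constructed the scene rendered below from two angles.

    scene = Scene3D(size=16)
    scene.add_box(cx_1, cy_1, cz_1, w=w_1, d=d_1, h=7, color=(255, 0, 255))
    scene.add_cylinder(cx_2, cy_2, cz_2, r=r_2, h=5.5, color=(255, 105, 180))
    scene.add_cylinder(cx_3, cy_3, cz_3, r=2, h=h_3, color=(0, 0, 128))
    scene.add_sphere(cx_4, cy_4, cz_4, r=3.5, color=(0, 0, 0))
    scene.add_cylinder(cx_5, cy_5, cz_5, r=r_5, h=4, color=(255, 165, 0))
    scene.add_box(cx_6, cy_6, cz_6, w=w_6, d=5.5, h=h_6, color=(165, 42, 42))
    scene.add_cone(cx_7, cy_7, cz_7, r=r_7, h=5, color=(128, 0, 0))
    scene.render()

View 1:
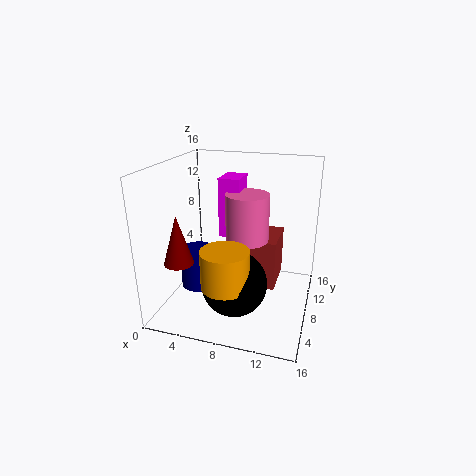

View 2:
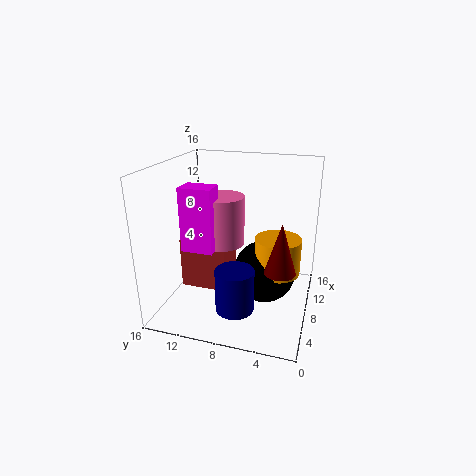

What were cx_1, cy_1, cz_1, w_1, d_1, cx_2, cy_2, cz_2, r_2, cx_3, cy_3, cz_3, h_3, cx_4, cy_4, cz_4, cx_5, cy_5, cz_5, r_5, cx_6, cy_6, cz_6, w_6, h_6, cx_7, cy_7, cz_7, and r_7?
cx_1 = 5, cy_1 = 10, cz_1 = 7, w_1 = 2.5, d_1 = 3.5, cx_2 = 8.5, cy_2 = 10, cz_2 = 7, r_2 = 2.5, cx_3 = 3.5, cy_3 = 7, cz_3 = 2, h_3 = 4.5, cx_4 = 8.5, cy_4 = 5, cz_4 = 4, cx_5 = 8, cy_5 = 3.5, cz_5 = 4.5, r_5 = 2.5, cx_6 = 7.5, cy_6 = 9.5, cz_6 = 1, w_6 = 4.5, h_6 = 6, cx_7 = 3.5, cy_7 = 2.5, cz_7 = 7, r_7 = 1.5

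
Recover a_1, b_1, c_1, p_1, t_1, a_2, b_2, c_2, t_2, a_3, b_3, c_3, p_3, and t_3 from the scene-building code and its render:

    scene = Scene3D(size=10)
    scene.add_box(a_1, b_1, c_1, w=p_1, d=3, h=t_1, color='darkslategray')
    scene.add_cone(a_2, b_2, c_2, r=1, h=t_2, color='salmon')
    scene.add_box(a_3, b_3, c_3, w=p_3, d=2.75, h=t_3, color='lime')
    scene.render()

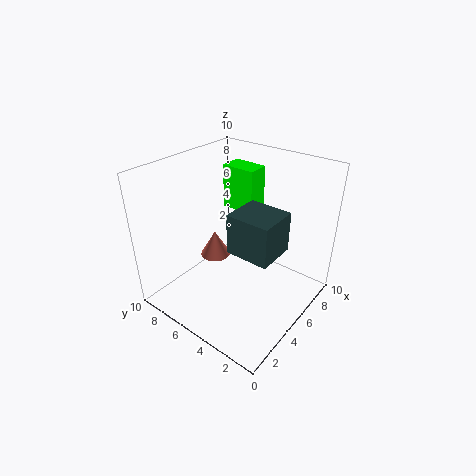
a_1 = 3.5, b_1 = 1.75, c_1 = 4.75, p_1 = 2.75, t_1 = 2.75, a_2 = 3.75, b_2 = 6, c_2 = 4, t_2 = 1.75, a_3 = 8.25, b_3 = 6.25, c_3 = 5, p_3 = 1.75, t_3 = 3.5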